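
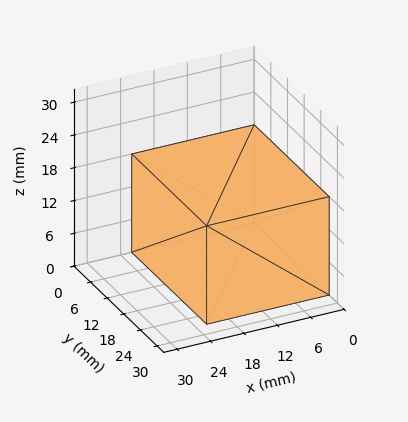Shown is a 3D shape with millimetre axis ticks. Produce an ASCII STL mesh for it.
Reading the render: the shape is a rectangular box, roughly 22 × 27 mm footprint and 18 mm tall (dimensions read to the nearest mm from the axis ticks). For the STL, each face is triangulated and given an outward normal.

solid part
  facet normal 0.0000 0.0000 -1.0000
    outer loop
      vertex 22.0 27.0 0.0
      vertex 22.0 0.0 0.0
      vertex 0.0 0.0 0.0
    endloop
  endfacet
  facet normal 0.0000 0.0000 -1.0000
    outer loop
      vertex 0.0 27.0 0.0
      vertex 22.0 27.0 0.0
      vertex 0.0 0.0 0.0
    endloop
  endfacet
  facet normal 0.0000 0.0000 1.0000
    outer loop
      vertex 0.0 0.0 18.0
      vertex 22.0 0.0 18.0
      vertex 22.0 27.0 18.0
    endloop
  endfacet
  facet normal 0.0000 0.0000 1.0000
    outer loop
      vertex 0.0 0.0 18.0
      vertex 22.0 27.0 18.0
      vertex 0.0 27.0 18.0
    endloop
  endfacet
  facet normal 0.0000 -1.0000 0.0000
    outer loop
      vertex 0.0 0.0 0.0
      vertex 22.0 0.0 0.0
      vertex 22.0 0.0 18.0
    endloop
  endfacet
  facet normal 0.0000 -1.0000 0.0000
    outer loop
      vertex 0.0 0.0 0.0
      vertex 22.0 0.0 18.0
      vertex 0.0 0.0 18.0
    endloop
  endfacet
  facet normal 0.0000 1.0000 0.0000
    outer loop
      vertex 22.0 27.0 18.0
      vertex 22.0 27.0 0.0
      vertex 0.0 27.0 0.0
    endloop
  endfacet
  facet normal 0.0000 1.0000 0.0000
    outer loop
      vertex 0.0 27.0 18.0
      vertex 22.0 27.0 18.0
      vertex 0.0 27.0 0.0
    endloop
  endfacet
  facet normal -1.0000 0.0000 0.0000
    outer loop
      vertex 0.0 27.0 18.0
      vertex 0.0 27.0 0.0
      vertex 0.0 0.0 0.0
    endloop
  endfacet
  facet normal -1.0000 0.0000 0.0000
    outer loop
      vertex 0.0 0.0 18.0
      vertex 0.0 27.0 18.0
      vertex 0.0 0.0 0.0
    endloop
  endfacet
  facet normal 1.0000 0.0000 0.0000
    outer loop
      vertex 22.0 0.0 0.0
      vertex 22.0 27.0 0.0
      vertex 22.0 27.0 18.0
    endloop
  endfacet
  facet normal 1.0000 0.0000 0.0000
    outer loop
      vertex 22.0 0.0 0.0
      vertex 22.0 27.0 18.0
      vertex 22.0 0.0 18.0
    endloop
  endfacet
endsolid part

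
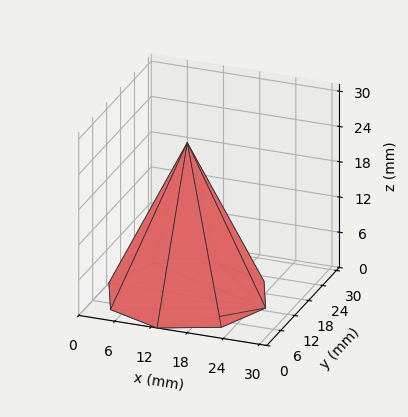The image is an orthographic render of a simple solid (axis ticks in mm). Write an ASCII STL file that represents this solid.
Reading the render: the shape is a regular 8-sided pyramid, base circumscribed radius ≈ 13 mm, apex at z ≈ 26 mm (dimensions read to the nearest mm from the axis ticks). For the STL, each face is triangulated and given an outward normal.

solid part
  facet normal 0.0000 0.0000 -1.0000
    outer loop
      vertex 13.00 26.00 0.00
      vertex 22.19 22.19 0.00
      vertex 26.00 13.00 0.00
    endloop
  endfacet
  facet normal 0.0000 0.0000 -1.0000
    outer loop
      vertex 3.81 22.19 0.00
      vertex 13.00 26.00 0.00
      vertex 26.00 13.00 0.00
    endloop
  endfacet
  facet normal 0.0000 0.0000 -1.0000
    outer loop
      vertex 0.00 13.00 0.00
      vertex 3.81 22.19 0.00
      vertex 26.00 13.00 0.00
    endloop
  endfacet
  facet normal 0.0000 0.0000 -1.0000
    outer loop
      vertex 3.81 3.81 0.00
      vertex 0.00 13.00 0.00
      vertex 26.00 13.00 0.00
    endloop
  endfacet
  facet normal 0.0000 0.0000 -1.0000
    outer loop
      vertex 13.00 0.00 0.00
      vertex 3.81 3.81 0.00
      vertex 26.00 13.00 0.00
    endloop
  endfacet
  facet normal 0.0000 0.0000 -1.0000
    outer loop
      vertex 22.19 3.81 0.00
      vertex 13.00 0.00 0.00
      vertex 26.00 13.00 0.00
    endloop
  endfacet
  facet normal 0.8386 0.3477 0.4193
    outer loop
      vertex 26.00 13.00 0.00
      vertex 22.19 22.19 0.00
      vertex 13.00 13.00 26.00
    endloop
  endfacet
  facet normal 0.3477 0.8386 0.4193
    outer loop
      vertex 22.19 22.19 0.00
      vertex 13.00 26.00 0.00
      vertex 13.00 13.00 26.00
    endloop
  endfacet
  facet normal -0.3477 0.8386 0.4193
    outer loop
      vertex 13.00 26.00 0.00
      vertex 3.81 22.19 0.00
      vertex 13.00 13.00 26.00
    endloop
  endfacet
  facet normal -0.8386 0.3477 0.4193
    outer loop
      vertex 3.81 22.19 0.00
      vertex 0.00 13.00 0.00
      vertex 13.00 13.00 26.00
    endloop
  endfacet
  facet normal -0.8386 -0.3477 0.4193
    outer loop
      vertex 0.00 13.00 0.00
      vertex 3.81 3.81 0.00
      vertex 13.00 13.00 26.00
    endloop
  endfacet
  facet normal -0.3477 -0.8386 0.4193
    outer loop
      vertex 3.81 3.81 0.00
      vertex 13.00 0.00 0.00
      vertex 13.00 13.00 26.00
    endloop
  endfacet
  facet normal 0.3477 -0.8386 0.4193
    outer loop
      vertex 13.00 0.00 0.00
      vertex 22.19 3.81 0.00
      vertex 13.00 13.00 26.00
    endloop
  endfacet
  facet normal 0.8386 -0.3477 0.4193
    outer loop
      vertex 22.19 3.81 0.00
      vertex 26.00 13.00 0.00
      vertex 13.00 13.00 26.00
    endloop
  endfacet
endsolid part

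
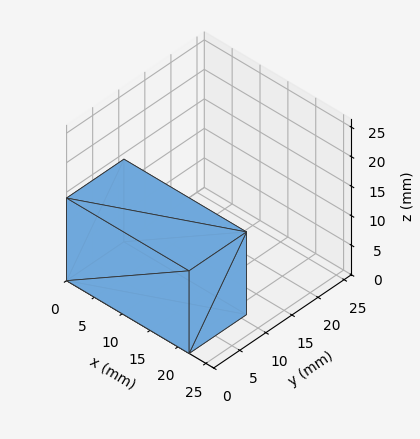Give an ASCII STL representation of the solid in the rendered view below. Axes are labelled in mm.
Reading the render: the shape is a rectangular box, roughly 22 × 11 mm footprint and 14 mm tall (dimensions read to the nearest mm from the axis ticks). For the STL, each face is triangulated and given an outward normal.

solid part
  facet normal 0.0000 0.0000 -1.0000
    outer loop
      vertex 22.0 11.0 0.0
      vertex 22.0 0.0 0.0
      vertex 0.0 0.0 0.0
    endloop
  endfacet
  facet normal 0.0000 0.0000 -1.0000
    outer loop
      vertex 0.0 11.0 0.0
      vertex 22.0 11.0 0.0
      vertex 0.0 0.0 0.0
    endloop
  endfacet
  facet normal 0.0000 0.0000 1.0000
    outer loop
      vertex 0.0 0.0 14.0
      vertex 22.0 0.0 14.0
      vertex 22.0 11.0 14.0
    endloop
  endfacet
  facet normal 0.0000 0.0000 1.0000
    outer loop
      vertex 0.0 0.0 14.0
      vertex 22.0 11.0 14.0
      vertex 0.0 11.0 14.0
    endloop
  endfacet
  facet normal 0.0000 -1.0000 0.0000
    outer loop
      vertex 0.0 0.0 0.0
      vertex 22.0 0.0 0.0
      vertex 22.0 0.0 14.0
    endloop
  endfacet
  facet normal 0.0000 -1.0000 0.0000
    outer loop
      vertex 0.0 0.0 0.0
      vertex 22.0 0.0 14.0
      vertex 0.0 0.0 14.0
    endloop
  endfacet
  facet normal 0.0000 1.0000 0.0000
    outer loop
      vertex 22.0 11.0 14.0
      vertex 22.0 11.0 0.0
      vertex 0.0 11.0 0.0
    endloop
  endfacet
  facet normal 0.0000 1.0000 0.0000
    outer loop
      vertex 0.0 11.0 14.0
      vertex 22.0 11.0 14.0
      vertex 0.0 11.0 0.0
    endloop
  endfacet
  facet normal -1.0000 0.0000 0.0000
    outer loop
      vertex 0.0 11.0 14.0
      vertex 0.0 11.0 0.0
      vertex 0.0 0.0 0.0
    endloop
  endfacet
  facet normal -1.0000 0.0000 0.0000
    outer loop
      vertex 0.0 0.0 14.0
      vertex 0.0 11.0 14.0
      vertex 0.0 0.0 0.0
    endloop
  endfacet
  facet normal 1.0000 0.0000 0.0000
    outer loop
      vertex 22.0 0.0 0.0
      vertex 22.0 11.0 0.0
      vertex 22.0 11.0 14.0
    endloop
  endfacet
  facet normal 1.0000 0.0000 0.0000
    outer loop
      vertex 22.0 0.0 0.0
      vertex 22.0 11.0 14.0
      vertex 22.0 0.0 14.0
    endloop
  endfacet
endsolid part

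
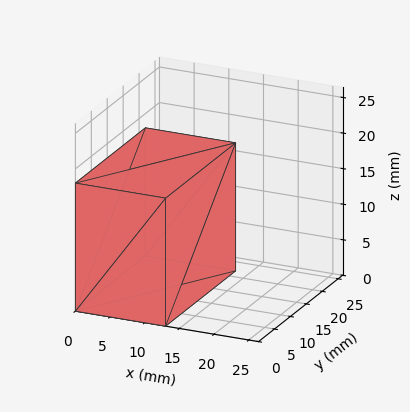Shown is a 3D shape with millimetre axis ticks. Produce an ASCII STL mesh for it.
Reading the render: the shape is a rectangular box, roughly 13 × 22 mm footprint and 18 mm tall (dimensions read to the nearest mm from the axis ticks). For the STL, each face is triangulated and given an outward normal.

solid part
  facet normal 0.0000 0.0000 -1.0000
    outer loop
      vertex 13.00 22.00 0.00
      vertex 13.00 0.00 0.00
      vertex 0.00 0.00 0.00
    endloop
  endfacet
  facet normal 0.0000 0.0000 -1.0000
    outer loop
      vertex 0.00 22.00 0.00
      vertex 13.00 22.00 0.00
      vertex 0.00 0.00 0.00
    endloop
  endfacet
  facet normal 0.0000 0.0000 1.0000
    outer loop
      vertex 0.00 0.00 18.00
      vertex 13.00 0.00 18.00
      vertex 13.00 22.00 18.00
    endloop
  endfacet
  facet normal 0.0000 0.0000 1.0000
    outer loop
      vertex 0.00 0.00 18.00
      vertex 13.00 22.00 18.00
      vertex 0.00 22.00 18.00
    endloop
  endfacet
  facet normal 0.0000 -1.0000 0.0000
    outer loop
      vertex 0.00 0.00 0.00
      vertex 13.00 0.00 0.00
      vertex 13.00 0.00 18.00
    endloop
  endfacet
  facet normal 0.0000 -1.0000 0.0000
    outer loop
      vertex 0.00 0.00 0.00
      vertex 13.00 0.00 18.00
      vertex 0.00 0.00 18.00
    endloop
  endfacet
  facet normal 0.0000 1.0000 0.0000
    outer loop
      vertex 13.00 22.00 18.00
      vertex 13.00 22.00 0.00
      vertex 0.00 22.00 0.00
    endloop
  endfacet
  facet normal 0.0000 1.0000 0.0000
    outer loop
      vertex 0.00 22.00 18.00
      vertex 13.00 22.00 18.00
      vertex 0.00 22.00 0.00
    endloop
  endfacet
  facet normal -1.0000 0.0000 0.0000
    outer loop
      vertex 0.00 22.00 18.00
      vertex 0.00 22.00 0.00
      vertex 0.00 0.00 0.00
    endloop
  endfacet
  facet normal -1.0000 0.0000 0.0000
    outer loop
      vertex 0.00 0.00 18.00
      vertex 0.00 22.00 18.00
      vertex 0.00 0.00 0.00
    endloop
  endfacet
  facet normal 1.0000 0.0000 0.0000
    outer loop
      vertex 13.00 0.00 0.00
      vertex 13.00 22.00 0.00
      vertex 13.00 22.00 18.00
    endloop
  endfacet
  facet normal 1.0000 0.0000 0.0000
    outer loop
      vertex 13.00 0.00 0.00
      vertex 13.00 22.00 18.00
      vertex 13.00 0.00 18.00
    endloop
  endfacet
endsolid part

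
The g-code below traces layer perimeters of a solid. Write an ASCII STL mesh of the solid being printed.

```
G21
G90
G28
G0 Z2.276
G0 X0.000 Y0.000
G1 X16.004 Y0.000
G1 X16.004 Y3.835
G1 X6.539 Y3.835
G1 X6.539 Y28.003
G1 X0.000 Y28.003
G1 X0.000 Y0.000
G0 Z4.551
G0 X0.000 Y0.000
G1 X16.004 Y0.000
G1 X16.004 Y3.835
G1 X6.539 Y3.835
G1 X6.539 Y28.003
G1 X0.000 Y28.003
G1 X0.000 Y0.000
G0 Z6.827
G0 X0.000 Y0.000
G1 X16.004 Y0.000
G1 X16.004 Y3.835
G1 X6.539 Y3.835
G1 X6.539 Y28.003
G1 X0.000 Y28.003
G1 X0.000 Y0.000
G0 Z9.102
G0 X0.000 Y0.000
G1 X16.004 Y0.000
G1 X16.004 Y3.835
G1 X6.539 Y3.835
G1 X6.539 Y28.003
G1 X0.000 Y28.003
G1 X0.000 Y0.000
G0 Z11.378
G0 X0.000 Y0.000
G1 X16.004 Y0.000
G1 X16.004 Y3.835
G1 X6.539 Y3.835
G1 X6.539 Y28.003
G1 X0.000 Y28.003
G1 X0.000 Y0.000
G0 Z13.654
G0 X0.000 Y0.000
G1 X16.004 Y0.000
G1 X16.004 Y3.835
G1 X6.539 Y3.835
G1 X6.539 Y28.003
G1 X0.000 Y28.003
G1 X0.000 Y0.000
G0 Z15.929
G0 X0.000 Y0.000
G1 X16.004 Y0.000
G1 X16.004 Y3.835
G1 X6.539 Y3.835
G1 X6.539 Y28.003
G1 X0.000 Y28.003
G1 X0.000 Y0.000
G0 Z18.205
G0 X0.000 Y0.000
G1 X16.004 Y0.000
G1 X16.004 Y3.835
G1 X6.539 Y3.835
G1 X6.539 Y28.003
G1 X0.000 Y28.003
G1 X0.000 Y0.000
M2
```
solid part
  facet normal 0.0000 0.0000 -1.0000
    outer loop
      vertex 16.004 3.835 0.000
      vertex 16.004 0.000 0.000
      vertex 0.000 0.000 0.000
    endloop
  endfacet
  facet normal 0.0000 0.0000 -1.0000
    outer loop
      vertex 6.539 3.835 0.000
      vertex 16.004 3.835 0.000
      vertex 0.000 0.000 0.000
    endloop
  endfacet
  facet normal 0.0000 0.0000 -1.0000
    outer loop
      vertex 6.539 28.003 0.000
      vertex 6.539 3.835 0.000
      vertex 0.000 0.000 0.000
    endloop
  endfacet
  facet normal 0.0000 0.0000 -1.0000
    outer loop
      vertex 0.000 28.003 0.000
      vertex 6.539 28.003 0.000
      vertex 0.000 0.000 0.000
    endloop
  endfacet
  facet normal 0.0000 0.0000 1.0000
    outer loop
      vertex 0.000 0.000 18.205
      vertex 16.004 0.000 18.205
      vertex 16.004 3.835 18.205
    endloop
  endfacet
  facet normal 0.0000 0.0000 1.0000
    outer loop
      vertex 0.000 0.000 18.205
      vertex 16.004 3.835 18.205
      vertex 6.539 3.835 18.205
    endloop
  endfacet
  facet normal 0.0000 0.0000 1.0000
    outer loop
      vertex 0.000 0.000 18.205
      vertex 6.539 3.835 18.205
      vertex 6.539 28.003 18.205
    endloop
  endfacet
  facet normal 0.0000 0.0000 1.0000
    outer loop
      vertex 0.000 0.000 18.205
      vertex 6.539 28.003 18.205
      vertex 0.000 28.003 18.205
    endloop
  endfacet
  facet normal 0.0000 -1.0000 0.0000
    outer loop
      vertex 0.000 0.000 0.000
      vertex 16.004 0.000 0.000
      vertex 16.004 0.000 18.205
    endloop
  endfacet
  facet normal 0.0000 -1.0000 0.0000
    outer loop
      vertex 0.000 0.000 0.000
      vertex 16.004 0.000 18.205
      vertex 0.000 0.000 18.205
    endloop
  endfacet
  facet normal 1.0000 0.0000 0.0000
    outer loop
      vertex 16.004 0.000 0.000
      vertex 16.004 3.835 0.000
      vertex 16.004 3.835 18.205
    endloop
  endfacet
  facet normal 1.0000 0.0000 0.0000
    outer loop
      vertex 16.004 0.000 0.000
      vertex 16.004 3.835 18.205
      vertex 16.004 0.000 18.205
    endloop
  endfacet
  facet normal 0.0000 1.0000 0.0000
    outer loop
      vertex 16.004 3.835 0.000
      vertex 6.539 3.835 0.000
      vertex 6.539 3.835 18.205
    endloop
  endfacet
  facet normal 0.0000 1.0000 0.0000
    outer loop
      vertex 16.004 3.835 0.000
      vertex 6.539 3.835 18.205
      vertex 16.004 3.835 18.205
    endloop
  endfacet
  facet normal 1.0000 0.0000 0.0000
    outer loop
      vertex 6.539 3.835 0.000
      vertex 6.539 28.003 0.000
      vertex 6.539 28.003 18.205
    endloop
  endfacet
  facet normal 1.0000 0.0000 0.0000
    outer loop
      vertex 6.539 3.835 0.000
      vertex 6.539 28.003 18.205
      vertex 6.539 3.835 18.205
    endloop
  endfacet
  facet normal 0.0000 1.0000 0.0000
    outer loop
      vertex 6.539 28.003 0.000
      vertex 0.000 28.003 0.000
      vertex 0.000 28.003 18.205
    endloop
  endfacet
  facet normal 0.0000 1.0000 0.0000
    outer loop
      vertex 6.539 28.003 0.000
      vertex 0.000 28.003 18.205
      vertex 6.539 28.003 18.205
    endloop
  endfacet
  facet normal -1.0000 0.0000 0.0000
    outer loop
      vertex 0.000 28.003 0.000
      vertex 0.000 0.000 0.000
      vertex 0.000 0.000 18.205
    endloop
  endfacet
  facet normal -1.0000 0.0000 0.0000
    outer loop
      vertex 0.000 28.003 0.000
      vertex 0.000 0.000 18.205
      vertex 0.000 28.003 18.205
    endloop
  endfacet
endsolid part

The G0 Z moves step by Δz≈2.276 mm. Every layer's G1 loop is the same polygon, so the solid is a straight extrusion of it from z=0 to z≈18.2. Closing with flat bottom and top caps and triangulating gives 20 facets — an L-shaped prism: outer 16 × 28 mm, arm thicknesses ≈ 3.83 mm (horizontal) and 6.54 mm (vertical), extruded 18.2 mm in z.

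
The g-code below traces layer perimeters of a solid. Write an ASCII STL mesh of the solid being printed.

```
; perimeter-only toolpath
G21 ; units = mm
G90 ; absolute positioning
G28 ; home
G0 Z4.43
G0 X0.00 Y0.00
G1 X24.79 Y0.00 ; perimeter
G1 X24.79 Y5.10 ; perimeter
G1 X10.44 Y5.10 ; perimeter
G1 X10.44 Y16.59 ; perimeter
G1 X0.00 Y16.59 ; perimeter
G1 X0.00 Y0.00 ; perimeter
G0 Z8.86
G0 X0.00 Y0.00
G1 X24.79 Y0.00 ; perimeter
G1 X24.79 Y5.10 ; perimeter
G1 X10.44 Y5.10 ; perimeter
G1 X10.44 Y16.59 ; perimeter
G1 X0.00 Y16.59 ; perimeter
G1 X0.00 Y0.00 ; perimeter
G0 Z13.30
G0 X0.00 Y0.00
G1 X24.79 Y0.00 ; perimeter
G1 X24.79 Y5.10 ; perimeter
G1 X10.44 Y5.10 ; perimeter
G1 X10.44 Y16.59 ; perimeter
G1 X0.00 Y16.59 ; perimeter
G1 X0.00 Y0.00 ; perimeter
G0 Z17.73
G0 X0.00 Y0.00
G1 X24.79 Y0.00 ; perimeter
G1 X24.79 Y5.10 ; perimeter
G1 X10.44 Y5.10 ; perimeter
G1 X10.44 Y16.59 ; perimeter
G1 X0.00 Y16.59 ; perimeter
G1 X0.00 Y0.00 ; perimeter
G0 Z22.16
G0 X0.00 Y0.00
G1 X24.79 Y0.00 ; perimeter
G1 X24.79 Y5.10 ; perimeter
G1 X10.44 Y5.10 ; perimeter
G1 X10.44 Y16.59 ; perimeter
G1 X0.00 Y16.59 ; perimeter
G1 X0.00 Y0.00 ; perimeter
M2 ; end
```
solid part
  facet normal 0.0000 0.0000 -1.0000
    outer loop
      vertex 24.79 5.10 0.00
      vertex 24.79 0.00 0.00
      vertex 0.00 0.00 0.00
    endloop
  endfacet
  facet normal 0.0000 0.0000 -1.0000
    outer loop
      vertex 10.44 5.10 0.00
      vertex 24.79 5.10 0.00
      vertex 0.00 0.00 0.00
    endloop
  endfacet
  facet normal 0.0000 0.0000 -1.0000
    outer loop
      vertex 10.44 16.59 0.00
      vertex 10.44 5.10 0.00
      vertex 0.00 0.00 0.00
    endloop
  endfacet
  facet normal 0.0000 0.0000 -1.0000
    outer loop
      vertex 0.00 16.59 0.00
      vertex 10.44 16.59 0.00
      vertex 0.00 0.00 0.00
    endloop
  endfacet
  facet normal 0.0000 0.0000 1.0000
    outer loop
      vertex 0.00 0.00 22.16
      vertex 24.79 0.00 22.16
      vertex 24.79 5.10 22.16
    endloop
  endfacet
  facet normal 0.0000 0.0000 1.0000
    outer loop
      vertex 0.00 0.00 22.16
      vertex 24.79 5.10 22.16
      vertex 10.44 5.10 22.16
    endloop
  endfacet
  facet normal 0.0000 0.0000 1.0000
    outer loop
      vertex 0.00 0.00 22.16
      vertex 10.44 5.10 22.16
      vertex 10.44 16.59 22.16
    endloop
  endfacet
  facet normal 0.0000 0.0000 1.0000
    outer loop
      vertex 0.00 0.00 22.16
      vertex 10.44 16.59 22.16
      vertex 0.00 16.59 22.16
    endloop
  endfacet
  facet normal 0.0000 -1.0000 0.0000
    outer loop
      vertex 0.00 0.00 0.00
      vertex 24.79 0.00 0.00
      vertex 24.79 0.00 22.16
    endloop
  endfacet
  facet normal 0.0000 -1.0000 0.0000
    outer loop
      vertex 0.00 0.00 0.00
      vertex 24.79 0.00 22.16
      vertex 0.00 0.00 22.16
    endloop
  endfacet
  facet normal 1.0000 0.0000 0.0000
    outer loop
      vertex 24.79 0.00 0.00
      vertex 24.79 5.10 0.00
      vertex 24.79 5.10 22.16
    endloop
  endfacet
  facet normal 1.0000 0.0000 0.0000
    outer loop
      vertex 24.79 0.00 0.00
      vertex 24.79 5.10 22.16
      vertex 24.79 0.00 22.16
    endloop
  endfacet
  facet normal 0.0000 1.0000 0.0000
    outer loop
      vertex 24.79 5.10 0.00
      vertex 10.44 5.10 0.00
      vertex 10.44 5.10 22.16
    endloop
  endfacet
  facet normal 0.0000 1.0000 0.0000
    outer loop
      vertex 24.79 5.10 0.00
      vertex 10.44 5.10 22.16
      vertex 24.79 5.10 22.16
    endloop
  endfacet
  facet normal 1.0000 0.0000 0.0000
    outer loop
      vertex 10.44 5.10 0.00
      vertex 10.44 16.59 0.00
      vertex 10.44 16.59 22.16
    endloop
  endfacet
  facet normal 1.0000 0.0000 0.0000
    outer loop
      vertex 10.44 5.10 0.00
      vertex 10.44 16.59 22.16
      vertex 10.44 5.10 22.16
    endloop
  endfacet
  facet normal 0.0000 1.0000 0.0000
    outer loop
      vertex 10.44 16.59 0.00
      vertex 0.00 16.59 0.00
      vertex 0.00 16.59 22.16
    endloop
  endfacet
  facet normal 0.0000 1.0000 0.0000
    outer loop
      vertex 10.44 16.59 0.00
      vertex 0.00 16.59 22.16
      vertex 10.44 16.59 22.16
    endloop
  endfacet
  facet normal -1.0000 0.0000 0.0000
    outer loop
      vertex 0.00 16.59 0.00
      vertex 0.00 0.00 0.00
      vertex 0.00 0.00 22.16
    endloop
  endfacet
  facet normal -1.0000 0.0000 0.0000
    outer loop
      vertex 0.00 16.59 0.00
      vertex 0.00 0.00 22.16
      vertex 0.00 16.59 22.16
    endloop
  endfacet
endsolid part

The G0 Z moves step by Δz≈4.43 mm. Every layer's G1 loop is the same polygon, so the solid is a straight extrusion of it from z=0 to z≈22.2. Closing with flat bottom and top caps and triangulating gives 20 facets — an L-shaped prism: outer 24.8 × 16.6 mm, arm thicknesses ≈ 5.1 mm (horizontal) and 10.4 mm (vertical), extruded 22.2 mm in z.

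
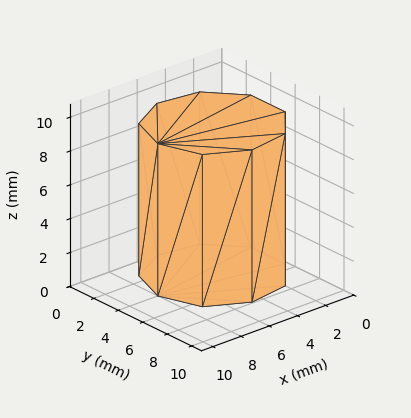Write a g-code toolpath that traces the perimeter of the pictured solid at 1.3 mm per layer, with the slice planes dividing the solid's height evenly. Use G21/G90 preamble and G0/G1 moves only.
Reading the render: the shape is a regular 9-sided prism (a cylinder approximated with 9 flat sides), circumscribed radius ≈ 4 mm, height ≈ 9 mm (dimensions read to the nearest mm from the axis ticks). For the g-code, the solid's height is divided into equal slices at the stated Δz and each level perimeter traced with G1 moves after a G0 lift.

; perimeter-only toolpath
G21 ; units = mm
G90 ; absolute positioning
G28 ; home
; layer 1
G0 Z1.3
G0 X8.0 Y4.0
G1 X7.1 Y6.6
G1 X4.7 Y7.9
G1 X2.0 Y7.5
G1 X0.2 Y5.4
G1 X0.2 Y2.6
G1 X2.0 Y0.5
G1 X4.7 Y0.1
G1 X7.1 Y1.4
G1 X8.0 Y4.0
; layer 2
G0 Z2.6
G0 X8.0 Y4.0
G1 X7.1 Y6.6
G1 X4.7 Y7.9
G1 X2.0 Y7.5
G1 X0.2 Y5.4
G1 X0.2 Y2.6
G1 X2.0 Y0.5
G1 X4.7 Y0.1
G1 X7.1 Y1.4
G1 X8.0 Y4.0
; layer 3
G0 Z3.9
G0 X8.0 Y4.0
G1 X7.1 Y6.6
G1 X4.7 Y7.9
G1 X2.0 Y7.5
G1 X0.2 Y5.4
G1 X0.2 Y2.6
G1 X2.0 Y0.5
G1 X4.7 Y0.1
G1 X7.1 Y1.4
G1 X8.0 Y4.0
; layer 4
G0 Z5.1
G0 X8.0 Y4.0
G1 X7.1 Y6.6
G1 X4.7 Y7.9
G1 X2.0 Y7.5
G1 X0.2 Y5.4
G1 X0.2 Y2.6
G1 X2.0 Y0.5
G1 X4.7 Y0.1
G1 X7.1 Y1.4
G1 X8.0 Y4.0
; layer 5
G0 Z6.4
G0 X8.0 Y4.0
G1 X7.1 Y6.6
G1 X4.7 Y7.9
G1 X2.0 Y7.5
G1 X0.2 Y5.4
G1 X0.2 Y2.6
G1 X2.0 Y0.5
G1 X4.7 Y0.1
G1 X7.1 Y1.4
G1 X8.0 Y4.0
; layer 6
G0 Z7.7
G0 X8.0 Y4.0
G1 X7.1 Y6.6
G1 X4.7 Y7.9
G1 X2.0 Y7.5
G1 X0.2 Y5.4
G1 X0.2 Y2.6
G1 X2.0 Y0.5
G1 X4.7 Y0.1
G1 X7.1 Y1.4
G1 X8.0 Y4.0
; layer 7
G0 Z9.0
G0 X8.0 Y4.0
G1 X7.1 Y6.6
G1 X4.7 Y7.9
G1 X2.0 Y7.5
G1 X0.2 Y5.4
G1 X0.2 Y2.6
G1 X2.0 Y0.5
G1 X4.7 Y0.1
G1 X7.1 Y1.4
G1 X8.0 Y4.0
M2 ; end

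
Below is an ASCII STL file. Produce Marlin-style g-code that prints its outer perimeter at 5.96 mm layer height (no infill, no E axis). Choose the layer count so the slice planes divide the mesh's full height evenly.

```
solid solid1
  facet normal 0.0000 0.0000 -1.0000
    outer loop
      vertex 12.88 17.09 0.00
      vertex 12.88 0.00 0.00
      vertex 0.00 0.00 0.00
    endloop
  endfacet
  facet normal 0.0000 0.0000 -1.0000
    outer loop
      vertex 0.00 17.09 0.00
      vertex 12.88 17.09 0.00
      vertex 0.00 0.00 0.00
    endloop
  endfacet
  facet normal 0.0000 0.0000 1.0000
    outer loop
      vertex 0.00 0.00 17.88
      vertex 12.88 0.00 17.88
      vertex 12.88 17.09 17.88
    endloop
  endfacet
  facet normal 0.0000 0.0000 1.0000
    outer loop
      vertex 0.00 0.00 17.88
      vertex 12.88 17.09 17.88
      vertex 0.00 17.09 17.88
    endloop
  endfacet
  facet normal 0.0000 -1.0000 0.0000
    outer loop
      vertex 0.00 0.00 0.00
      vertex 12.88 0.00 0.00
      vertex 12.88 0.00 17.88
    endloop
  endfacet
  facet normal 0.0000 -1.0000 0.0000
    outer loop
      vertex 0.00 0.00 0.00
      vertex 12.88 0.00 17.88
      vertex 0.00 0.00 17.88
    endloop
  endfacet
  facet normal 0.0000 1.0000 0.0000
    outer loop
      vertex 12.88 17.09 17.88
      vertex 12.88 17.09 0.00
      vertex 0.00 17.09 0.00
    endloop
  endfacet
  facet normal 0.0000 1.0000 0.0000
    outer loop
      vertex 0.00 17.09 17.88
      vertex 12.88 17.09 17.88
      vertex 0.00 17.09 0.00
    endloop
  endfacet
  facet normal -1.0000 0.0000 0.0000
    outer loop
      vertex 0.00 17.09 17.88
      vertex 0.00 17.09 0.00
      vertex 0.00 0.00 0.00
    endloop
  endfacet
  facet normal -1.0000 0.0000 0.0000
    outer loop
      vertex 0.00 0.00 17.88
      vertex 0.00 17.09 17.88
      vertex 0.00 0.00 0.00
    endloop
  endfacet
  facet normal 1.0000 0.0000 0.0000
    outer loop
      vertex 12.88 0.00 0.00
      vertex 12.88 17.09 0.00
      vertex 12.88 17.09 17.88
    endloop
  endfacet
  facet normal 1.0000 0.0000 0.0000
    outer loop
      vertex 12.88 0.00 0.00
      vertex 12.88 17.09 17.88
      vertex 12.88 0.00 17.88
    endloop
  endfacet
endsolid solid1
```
; perimeter-only toolpath
G21 ; units = mm
G90 ; absolute positioning
G28 ; home
; layer 1
G0 Z5.96
G0 X0.00 Y0.00
G1 X12.88 Y0.00
G1 X12.88 Y17.09
G1 X0.00 Y17.09
G1 X0.00 Y0.00
; layer 2
G0 Z11.92
G0 X0.00 Y0.00
G1 X12.88 Y0.00
G1 X12.88 Y17.09
G1 X0.00 Y17.09
G1 X0.00 Y0.00
; layer 3
G0 Z17.88
G0 X0.00 Y0.00
G1 X12.88 Y0.00
G1 X12.88 Y17.09
G1 X0.00 Y17.09
G1 X0.00 Y0.00
M2 ; end

The solid is a rectangular box, roughly 12.9 × 17.1 mm footprint and 17.9 mm tall. Slicing at Δz = 5.96 mm — 3 equal slices spanning the solid's height, so layer i sits at z = i·h/3 — gives 3 non-empty perimeters. Each is a 4-segment closed polygon; G0 lifts to the layer z and rapids to the start vertex, then G1 traces the edges.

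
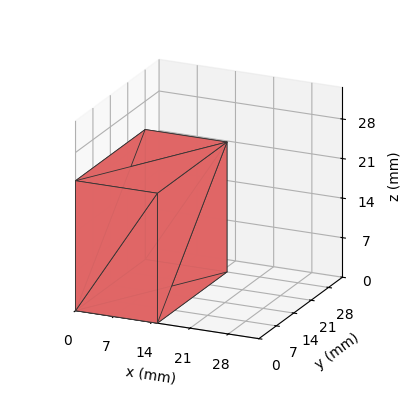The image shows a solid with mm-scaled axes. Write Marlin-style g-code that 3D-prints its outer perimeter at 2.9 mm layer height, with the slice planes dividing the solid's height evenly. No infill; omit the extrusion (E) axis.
Reading the render: the shape is a rectangular box, roughly 15 × 28 mm footprint and 23 mm tall (dimensions read to the nearest mm from the axis ticks). For the g-code, the solid's height is divided into equal slices at the stated Δz and each level perimeter traced with G1 moves after a G0 lift.

; perimeter-only toolpath
G21 ; units = mm
G90 ; absolute positioning
G28 ; home
; layer 1
G0 Z2.9
G0 X0.0 Y0.0
G1 X15.0 Y0.0
G1 X15.0 Y28.0
G1 X0.0 Y28.0
G1 X0.0 Y0.0
; layer 2
G0 Z5.8
G0 X0.0 Y0.0
G1 X15.0 Y0.0
G1 X15.0 Y28.0
G1 X0.0 Y28.0
G1 X0.0 Y0.0
; layer 3
G0 Z8.6
G0 X0.0 Y0.0
G1 X15.0 Y0.0
G1 X15.0 Y28.0
G1 X0.0 Y28.0
G1 X0.0 Y0.0
; layer 4
G0 Z11.5
G0 X0.0 Y0.0
G1 X15.0 Y0.0
G1 X15.0 Y28.0
G1 X0.0 Y28.0
G1 X0.0 Y0.0
; layer 5
G0 Z14.4
G0 X0.0 Y0.0
G1 X15.0 Y0.0
G1 X15.0 Y28.0
G1 X0.0 Y28.0
G1 X0.0 Y0.0
; layer 6
G0 Z17.2
G0 X0.0 Y0.0
G1 X15.0 Y0.0
G1 X15.0 Y28.0
G1 X0.0 Y28.0
G1 X0.0 Y0.0
; layer 7
G0 Z20.1
G0 X0.0 Y0.0
G1 X15.0 Y0.0
G1 X15.0 Y28.0
G1 X0.0 Y28.0
G1 X0.0 Y0.0
; layer 8
G0 Z23.0
G0 X0.0 Y0.0
G1 X15.0 Y0.0
G1 X15.0 Y28.0
G1 X0.0 Y28.0
G1 X0.0 Y0.0
M2 ; end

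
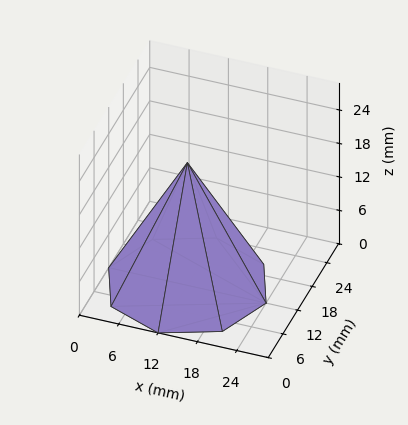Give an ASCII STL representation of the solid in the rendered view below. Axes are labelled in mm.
Reading the render: the shape is a regular 8-sided pyramid, base circumscribed radius ≈ 12 mm, apex at z ≈ 22 mm (dimensions read to the nearest mm from the axis ticks). For the STL, each face is triangulated and given an outward normal.

solid part
  facet normal 0.0000 0.0000 -1.0000
    outer loop
      vertex 12.000 24.000 0.000
      vertex 20.485 20.485 0.000
      vertex 24.000 12.000 0.000
    endloop
  endfacet
  facet normal 0.0000 0.0000 -1.0000
    outer loop
      vertex 3.515 20.485 0.000
      vertex 12.000 24.000 0.000
      vertex 24.000 12.000 0.000
    endloop
  endfacet
  facet normal 0.0000 0.0000 -1.0000
    outer loop
      vertex 0.000 12.000 0.000
      vertex 3.515 20.485 0.000
      vertex 24.000 12.000 0.000
    endloop
  endfacet
  facet normal 0.0000 0.0000 -1.0000
    outer loop
      vertex 3.515 3.515 0.000
      vertex 0.000 12.000 0.000
      vertex 24.000 12.000 0.000
    endloop
  endfacet
  facet normal 0.0000 0.0000 -1.0000
    outer loop
      vertex 12.000 0.000 0.000
      vertex 3.515 3.515 0.000
      vertex 24.000 12.000 0.000
    endloop
  endfacet
  facet normal 0.0000 0.0000 -1.0000
    outer loop
      vertex 20.485 3.515 0.000
      vertex 12.000 0.000 0.000
      vertex 24.000 12.000 0.000
    endloop
  endfacet
  facet normal 0.8250 0.3418 0.4500
    outer loop
      vertex 24.000 12.000 0.000
      vertex 20.485 20.485 0.000
      vertex 12.000 12.000 22.000
    endloop
  endfacet
  facet normal 0.3418 0.8250 0.4500
    outer loop
      vertex 20.485 20.485 0.000
      vertex 12.000 24.000 0.000
      vertex 12.000 12.000 22.000
    endloop
  endfacet
  facet normal -0.3418 0.8250 0.4500
    outer loop
      vertex 12.000 24.000 0.000
      vertex 3.515 20.485 0.000
      vertex 12.000 12.000 22.000
    endloop
  endfacet
  facet normal -0.8250 0.3418 0.4500
    outer loop
      vertex 3.515 20.485 0.000
      vertex 0.000 12.000 0.000
      vertex 12.000 12.000 22.000
    endloop
  endfacet
  facet normal -0.8250 -0.3418 0.4500
    outer loop
      vertex 0.000 12.000 0.000
      vertex 3.515 3.515 0.000
      vertex 12.000 12.000 22.000
    endloop
  endfacet
  facet normal -0.3418 -0.8250 0.4500
    outer loop
      vertex 3.515 3.515 0.000
      vertex 12.000 0.000 0.000
      vertex 12.000 12.000 22.000
    endloop
  endfacet
  facet normal 0.3418 -0.8250 0.4500
    outer loop
      vertex 12.000 0.000 0.000
      vertex 20.485 3.515 0.000
      vertex 12.000 12.000 22.000
    endloop
  endfacet
  facet normal 0.8250 -0.3418 0.4500
    outer loop
      vertex 20.485 3.515 0.000
      vertex 24.000 12.000 0.000
      vertex 12.000 12.000 22.000
    endloop
  endfacet
endsolid part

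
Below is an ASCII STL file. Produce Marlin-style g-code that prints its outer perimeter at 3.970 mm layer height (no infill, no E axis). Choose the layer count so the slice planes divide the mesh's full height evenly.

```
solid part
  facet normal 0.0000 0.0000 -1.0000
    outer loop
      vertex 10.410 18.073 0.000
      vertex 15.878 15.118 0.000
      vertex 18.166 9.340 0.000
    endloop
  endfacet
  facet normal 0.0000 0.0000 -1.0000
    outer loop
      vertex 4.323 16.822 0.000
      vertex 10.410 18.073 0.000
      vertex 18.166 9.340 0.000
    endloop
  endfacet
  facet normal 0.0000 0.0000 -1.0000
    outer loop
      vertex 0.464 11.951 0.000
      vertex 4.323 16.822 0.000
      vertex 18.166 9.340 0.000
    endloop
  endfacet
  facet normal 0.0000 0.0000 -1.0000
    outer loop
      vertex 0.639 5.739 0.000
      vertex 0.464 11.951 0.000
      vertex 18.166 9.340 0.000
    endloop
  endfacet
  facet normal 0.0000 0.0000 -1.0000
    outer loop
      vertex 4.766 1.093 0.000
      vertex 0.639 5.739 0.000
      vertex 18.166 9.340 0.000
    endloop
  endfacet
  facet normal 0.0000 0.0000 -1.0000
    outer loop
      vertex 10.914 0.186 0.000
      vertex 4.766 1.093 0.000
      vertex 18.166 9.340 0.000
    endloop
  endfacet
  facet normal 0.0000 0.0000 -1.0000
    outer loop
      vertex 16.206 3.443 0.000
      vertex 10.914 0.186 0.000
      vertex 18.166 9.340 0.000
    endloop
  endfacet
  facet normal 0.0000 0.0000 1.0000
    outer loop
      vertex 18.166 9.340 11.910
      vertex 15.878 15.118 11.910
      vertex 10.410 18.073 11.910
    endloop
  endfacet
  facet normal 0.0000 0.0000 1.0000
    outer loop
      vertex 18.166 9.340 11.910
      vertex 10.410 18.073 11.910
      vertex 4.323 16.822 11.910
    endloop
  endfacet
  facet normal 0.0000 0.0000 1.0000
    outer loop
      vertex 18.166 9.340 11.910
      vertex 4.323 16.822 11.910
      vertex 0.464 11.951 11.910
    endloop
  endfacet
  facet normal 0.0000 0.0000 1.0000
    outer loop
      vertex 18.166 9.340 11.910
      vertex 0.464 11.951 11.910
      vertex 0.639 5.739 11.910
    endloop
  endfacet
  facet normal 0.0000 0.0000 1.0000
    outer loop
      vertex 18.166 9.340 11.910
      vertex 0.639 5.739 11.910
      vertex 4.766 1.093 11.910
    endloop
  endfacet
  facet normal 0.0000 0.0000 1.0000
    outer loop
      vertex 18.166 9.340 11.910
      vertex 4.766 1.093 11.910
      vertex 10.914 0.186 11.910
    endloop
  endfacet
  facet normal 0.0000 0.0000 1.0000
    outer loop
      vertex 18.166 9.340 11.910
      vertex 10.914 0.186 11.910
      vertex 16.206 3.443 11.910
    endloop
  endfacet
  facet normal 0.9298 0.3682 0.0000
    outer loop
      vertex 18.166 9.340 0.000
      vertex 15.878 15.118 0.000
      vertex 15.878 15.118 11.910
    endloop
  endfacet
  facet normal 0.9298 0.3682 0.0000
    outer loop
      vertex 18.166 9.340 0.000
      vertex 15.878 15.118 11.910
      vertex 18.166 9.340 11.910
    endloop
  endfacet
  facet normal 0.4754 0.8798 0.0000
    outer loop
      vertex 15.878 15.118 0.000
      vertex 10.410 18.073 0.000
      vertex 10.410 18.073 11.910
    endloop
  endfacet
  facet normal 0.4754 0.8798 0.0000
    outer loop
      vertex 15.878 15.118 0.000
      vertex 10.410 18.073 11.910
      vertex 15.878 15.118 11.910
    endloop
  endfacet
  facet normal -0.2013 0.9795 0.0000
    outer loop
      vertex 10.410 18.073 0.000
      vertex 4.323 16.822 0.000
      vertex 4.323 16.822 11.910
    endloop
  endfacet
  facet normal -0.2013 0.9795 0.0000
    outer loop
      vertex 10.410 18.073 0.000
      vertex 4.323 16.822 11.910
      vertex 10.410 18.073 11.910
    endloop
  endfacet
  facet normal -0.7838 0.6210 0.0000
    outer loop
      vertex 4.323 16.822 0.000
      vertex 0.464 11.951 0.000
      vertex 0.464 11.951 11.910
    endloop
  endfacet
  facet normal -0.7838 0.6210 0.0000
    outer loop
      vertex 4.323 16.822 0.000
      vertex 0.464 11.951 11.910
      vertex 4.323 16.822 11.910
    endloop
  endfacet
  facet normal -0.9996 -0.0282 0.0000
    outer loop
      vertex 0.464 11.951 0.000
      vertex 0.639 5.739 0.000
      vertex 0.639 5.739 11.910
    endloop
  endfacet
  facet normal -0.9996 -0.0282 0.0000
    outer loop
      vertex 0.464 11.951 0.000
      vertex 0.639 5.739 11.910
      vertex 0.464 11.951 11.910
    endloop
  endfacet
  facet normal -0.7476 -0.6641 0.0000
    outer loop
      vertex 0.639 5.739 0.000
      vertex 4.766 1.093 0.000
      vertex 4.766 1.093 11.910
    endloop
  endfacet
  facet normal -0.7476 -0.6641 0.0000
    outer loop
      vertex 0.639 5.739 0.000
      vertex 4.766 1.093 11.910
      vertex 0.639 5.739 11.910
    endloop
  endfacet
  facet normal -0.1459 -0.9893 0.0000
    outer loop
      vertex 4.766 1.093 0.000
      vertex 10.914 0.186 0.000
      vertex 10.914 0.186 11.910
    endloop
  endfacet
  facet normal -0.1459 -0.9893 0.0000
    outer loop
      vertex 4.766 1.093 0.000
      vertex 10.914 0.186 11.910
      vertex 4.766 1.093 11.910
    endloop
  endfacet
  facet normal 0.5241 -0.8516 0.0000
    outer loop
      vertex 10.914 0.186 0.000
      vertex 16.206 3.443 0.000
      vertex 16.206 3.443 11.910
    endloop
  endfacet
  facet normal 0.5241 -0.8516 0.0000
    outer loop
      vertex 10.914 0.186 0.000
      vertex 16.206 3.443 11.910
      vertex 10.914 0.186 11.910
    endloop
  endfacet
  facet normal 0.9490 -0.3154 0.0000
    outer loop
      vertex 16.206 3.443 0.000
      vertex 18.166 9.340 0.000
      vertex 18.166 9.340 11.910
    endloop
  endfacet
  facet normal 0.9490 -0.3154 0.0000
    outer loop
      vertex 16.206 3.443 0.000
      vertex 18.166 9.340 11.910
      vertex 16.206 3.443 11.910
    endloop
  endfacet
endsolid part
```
; perimeter-only toolpath
G21 ; units = mm
G90 ; absolute positioning
G28 ; home
; layer 1
G0 Z3.970
G0 X18.166 Y9.340
G1 X15.878 Y15.118
G1 X10.410 Y18.073
G1 X4.323 Y16.822
G1 X0.464 Y11.951
G1 X0.639 Y5.739
G1 X4.766 Y1.093
G1 X10.914 Y0.186
G1 X16.206 Y3.443
G1 X18.166 Y9.340
; layer 2
G0 Z7.940
G0 X18.166 Y9.340
G1 X15.878 Y15.118
G1 X10.410 Y18.073
G1 X4.323 Y16.822
G1 X0.464 Y11.951
G1 X0.639 Y5.739
G1 X4.766 Y1.093
G1 X10.914 Y0.186
G1 X16.206 Y3.443
G1 X18.166 Y9.340
; layer 3
G0 Z11.910
G0 X18.166 Y9.340
G1 X15.878 Y15.118
G1 X10.410 Y18.073
G1 X4.323 Y16.822
G1 X0.464 Y11.951
G1 X0.639 Y5.739
G1 X4.766 Y1.093
G1 X10.914 Y0.186
G1 X16.206 Y3.443
G1 X18.166 Y9.340
M2 ; end

The solid is a regular 9-sided prism (a cylinder approximated with 9 flat sides), circumscribed radius ≈ 9.09 mm, height ≈ 11.9 mm. Slicing at Δz = 3.970 mm — 3 equal slices spanning the solid's height, so layer i sits at z = i·h/3 — gives 3 non-empty perimeters. Each is a 9-segment closed polygon; G0 lifts to the layer z and rapids to the start vertex, then G1 traces the edges.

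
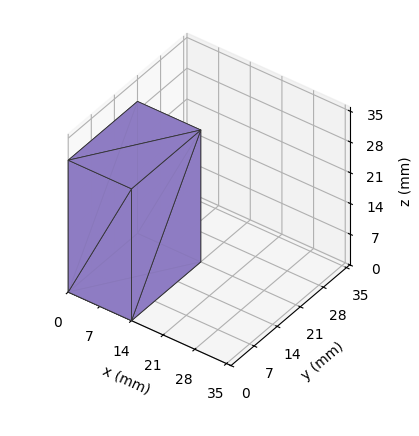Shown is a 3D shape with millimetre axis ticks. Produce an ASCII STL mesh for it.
Reading the render: the shape is a rectangular box, roughly 14 × 21 mm footprint and 30 mm tall (dimensions read to the nearest mm from the axis ticks). For the STL, each face is triangulated and given an outward normal.

solid part
  facet normal 0.0000 0.0000 -1.0000
    outer loop
      vertex 14.00 21.00 0.00
      vertex 14.00 0.00 0.00
      vertex 0.00 0.00 0.00
    endloop
  endfacet
  facet normal 0.0000 0.0000 -1.0000
    outer loop
      vertex 0.00 21.00 0.00
      vertex 14.00 21.00 0.00
      vertex 0.00 0.00 0.00
    endloop
  endfacet
  facet normal 0.0000 0.0000 1.0000
    outer loop
      vertex 0.00 0.00 30.00
      vertex 14.00 0.00 30.00
      vertex 14.00 21.00 30.00
    endloop
  endfacet
  facet normal 0.0000 0.0000 1.0000
    outer loop
      vertex 0.00 0.00 30.00
      vertex 14.00 21.00 30.00
      vertex 0.00 21.00 30.00
    endloop
  endfacet
  facet normal 0.0000 -1.0000 0.0000
    outer loop
      vertex 0.00 0.00 0.00
      vertex 14.00 0.00 0.00
      vertex 14.00 0.00 30.00
    endloop
  endfacet
  facet normal 0.0000 -1.0000 0.0000
    outer loop
      vertex 0.00 0.00 0.00
      vertex 14.00 0.00 30.00
      vertex 0.00 0.00 30.00
    endloop
  endfacet
  facet normal 0.0000 1.0000 0.0000
    outer loop
      vertex 14.00 21.00 30.00
      vertex 14.00 21.00 0.00
      vertex 0.00 21.00 0.00
    endloop
  endfacet
  facet normal 0.0000 1.0000 0.0000
    outer loop
      vertex 0.00 21.00 30.00
      vertex 14.00 21.00 30.00
      vertex 0.00 21.00 0.00
    endloop
  endfacet
  facet normal -1.0000 0.0000 0.0000
    outer loop
      vertex 0.00 21.00 30.00
      vertex 0.00 21.00 0.00
      vertex 0.00 0.00 0.00
    endloop
  endfacet
  facet normal -1.0000 0.0000 0.0000
    outer loop
      vertex 0.00 0.00 30.00
      vertex 0.00 21.00 30.00
      vertex 0.00 0.00 0.00
    endloop
  endfacet
  facet normal 1.0000 0.0000 0.0000
    outer loop
      vertex 14.00 0.00 0.00
      vertex 14.00 21.00 0.00
      vertex 14.00 21.00 30.00
    endloop
  endfacet
  facet normal 1.0000 0.0000 0.0000
    outer loop
      vertex 14.00 0.00 0.00
      vertex 14.00 21.00 30.00
      vertex 14.00 0.00 30.00
    endloop
  endfacet
endsolid part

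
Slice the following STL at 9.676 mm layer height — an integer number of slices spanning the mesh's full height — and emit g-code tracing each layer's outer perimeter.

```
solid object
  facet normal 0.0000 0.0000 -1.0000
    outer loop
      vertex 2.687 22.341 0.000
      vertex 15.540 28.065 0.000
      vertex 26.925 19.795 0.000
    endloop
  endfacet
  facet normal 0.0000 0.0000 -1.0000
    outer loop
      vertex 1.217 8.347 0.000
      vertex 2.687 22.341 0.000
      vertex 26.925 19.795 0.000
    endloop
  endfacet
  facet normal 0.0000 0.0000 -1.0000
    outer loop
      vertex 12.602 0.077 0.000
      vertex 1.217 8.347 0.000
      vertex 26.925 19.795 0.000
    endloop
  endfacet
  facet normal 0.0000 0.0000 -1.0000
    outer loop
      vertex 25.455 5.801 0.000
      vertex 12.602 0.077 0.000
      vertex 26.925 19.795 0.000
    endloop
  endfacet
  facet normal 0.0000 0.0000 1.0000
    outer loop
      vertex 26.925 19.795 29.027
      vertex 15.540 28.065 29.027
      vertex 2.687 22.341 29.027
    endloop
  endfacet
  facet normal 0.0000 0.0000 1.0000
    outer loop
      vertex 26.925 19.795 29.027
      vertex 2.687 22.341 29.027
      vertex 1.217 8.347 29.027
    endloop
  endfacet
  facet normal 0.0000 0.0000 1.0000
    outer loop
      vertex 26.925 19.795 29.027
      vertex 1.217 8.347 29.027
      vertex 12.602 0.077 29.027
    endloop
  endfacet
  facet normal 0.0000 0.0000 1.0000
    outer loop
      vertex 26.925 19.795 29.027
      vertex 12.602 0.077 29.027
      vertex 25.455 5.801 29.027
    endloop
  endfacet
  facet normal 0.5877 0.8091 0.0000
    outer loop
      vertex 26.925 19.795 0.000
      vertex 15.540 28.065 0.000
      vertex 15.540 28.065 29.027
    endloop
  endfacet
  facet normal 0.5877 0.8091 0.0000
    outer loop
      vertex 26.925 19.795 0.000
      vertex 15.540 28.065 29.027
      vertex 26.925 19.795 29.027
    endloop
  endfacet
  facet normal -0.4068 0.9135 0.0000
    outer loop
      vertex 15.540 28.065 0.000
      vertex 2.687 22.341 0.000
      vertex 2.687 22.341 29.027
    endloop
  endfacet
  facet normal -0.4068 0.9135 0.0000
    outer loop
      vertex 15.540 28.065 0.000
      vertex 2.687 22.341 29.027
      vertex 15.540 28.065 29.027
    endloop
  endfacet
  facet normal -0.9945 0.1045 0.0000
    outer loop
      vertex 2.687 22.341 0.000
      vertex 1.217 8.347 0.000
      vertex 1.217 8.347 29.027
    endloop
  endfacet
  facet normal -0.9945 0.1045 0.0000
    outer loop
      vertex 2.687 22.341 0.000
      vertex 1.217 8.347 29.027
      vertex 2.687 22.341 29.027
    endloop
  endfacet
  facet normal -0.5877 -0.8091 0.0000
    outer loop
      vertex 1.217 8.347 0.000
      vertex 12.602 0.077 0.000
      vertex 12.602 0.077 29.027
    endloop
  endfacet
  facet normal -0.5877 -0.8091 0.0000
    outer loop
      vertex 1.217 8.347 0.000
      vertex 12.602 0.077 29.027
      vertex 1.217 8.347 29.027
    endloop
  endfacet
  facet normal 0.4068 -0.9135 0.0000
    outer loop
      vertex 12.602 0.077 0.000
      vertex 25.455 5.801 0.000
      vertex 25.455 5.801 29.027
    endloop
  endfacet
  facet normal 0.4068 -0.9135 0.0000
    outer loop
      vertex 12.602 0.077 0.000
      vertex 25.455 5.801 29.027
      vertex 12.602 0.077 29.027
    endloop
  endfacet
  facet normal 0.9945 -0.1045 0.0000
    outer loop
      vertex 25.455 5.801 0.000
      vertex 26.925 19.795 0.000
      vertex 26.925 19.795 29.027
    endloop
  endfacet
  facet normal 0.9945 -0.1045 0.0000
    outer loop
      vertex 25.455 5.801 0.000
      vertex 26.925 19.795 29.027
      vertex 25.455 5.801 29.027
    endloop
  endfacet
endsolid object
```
; perimeter-only toolpath
G21 ; units = mm
G90 ; absolute positioning
G28 ; home
; layer 1
G0 Z9.676
G0 X26.925 Y19.795
G1 X15.540 Y28.065
G1 X2.687 Y22.341
G1 X1.217 Y8.347
G1 X12.602 Y0.077
G1 X25.455 Y5.801
G1 X26.925 Y19.795
; layer 2
G0 Z19.351
G0 X26.925 Y19.795
G1 X15.540 Y28.065
G1 X2.687 Y22.341
G1 X1.217 Y8.347
G1 X12.602 Y0.077
G1 X25.455 Y5.801
G1 X26.925 Y19.795
; layer 3
G0 Z29.027
G0 X26.925 Y19.795
G1 X15.540 Y28.065
G1 X2.687 Y22.341
G1 X1.217 Y8.347
G1 X12.602 Y0.077
G1 X25.455 Y5.801
G1 X26.925 Y19.795
M2 ; end

The solid is a regular 6-sided prism (a cylinder approximated with 6 flat sides), circumscribed radius ≈ 14.1 mm, height ≈ 29 mm. Slicing at Δz = 9.676 mm — 3 equal slices spanning the solid's height, so layer i sits at z = i·h/3 — gives 3 non-empty perimeters. Each is a 6-segment closed polygon; G0 lifts to the layer z and rapids to the start vertex, then G1 traces the edges.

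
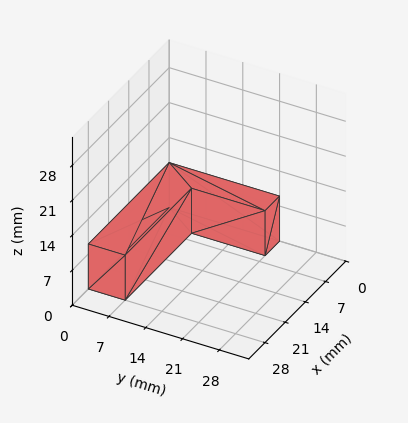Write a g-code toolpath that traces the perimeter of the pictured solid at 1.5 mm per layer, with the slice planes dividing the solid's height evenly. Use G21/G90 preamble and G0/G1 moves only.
Reading the render: the shape is an L-shaped prism: outer 28 × 21 mm, arm thicknesses ≈ 7 mm (horizontal) and 5 mm (vertical), extruded 9 mm in z (dimensions read to the nearest mm from the axis ticks). For the g-code, the solid's height is divided into equal slices at the stated Δz and each level perimeter traced with G1 moves after a G0 lift.

; perimeter-only toolpath
G21 ; units = mm
G90 ; absolute positioning
G28 ; home
; layer 1
G0 Z1.5
G0 X0.0 Y0.0
G1 X28.0 Y0.0
G1 X28.0 Y7.0
G1 X5.0 Y7.0
G1 X5.0 Y21.0
G1 X0.0 Y21.0
G1 X0.0 Y0.0
; layer 2
G0 Z3.0
G0 X0.0 Y0.0
G1 X28.0 Y0.0
G1 X28.0 Y7.0
G1 X5.0 Y7.0
G1 X5.0 Y21.0
G1 X0.0 Y21.0
G1 X0.0 Y0.0
; layer 3
G0 Z4.5
G0 X0.0 Y0.0
G1 X28.0 Y0.0
G1 X28.0 Y7.0
G1 X5.0 Y7.0
G1 X5.0 Y21.0
G1 X0.0 Y21.0
G1 X0.0 Y0.0
; layer 4
G0 Z6.0
G0 X0.0 Y0.0
G1 X28.0 Y0.0
G1 X28.0 Y7.0
G1 X5.0 Y7.0
G1 X5.0 Y21.0
G1 X0.0 Y21.0
G1 X0.0 Y0.0
; layer 5
G0 Z7.5
G0 X0.0 Y0.0
G1 X28.0 Y0.0
G1 X28.0 Y7.0
G1 X5.0 Y7.0
G1 X5.0 Y21.0
G1 X0.0 Y21.0
G1 X0.0 Y0.0
; layer 6
G0 Z9.0
G0 X0.0 Y0.0
G1 X28.0 Y0.0
G1 X28.0 Y7.0
G1 X5.0 Y7.0
G1 X5.0 Y21.0
G1 X0.0 Y21.0
G1 X0.0 Y0.0
M2 ; end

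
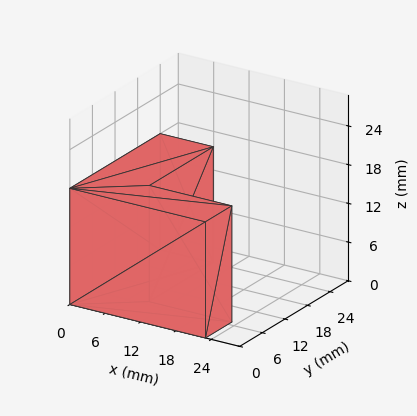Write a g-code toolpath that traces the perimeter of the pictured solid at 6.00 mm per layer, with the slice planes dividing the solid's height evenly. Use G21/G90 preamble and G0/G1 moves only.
Reading the render: the shape is an L-shaped prism: outer 23 × 24 mm, arm thicknesses ≈ 7 mm (horizontal) and 9 mm (vertical), extruded 18 mm in z (dimensions read to the nearest mm from the axis ticks). For the g-code, the solid's height is divided into equal slices at the stated Δz and each level perimeter traced with G1 moves after a G0 lift.

; perimeter-only toolpath
G21 ; units = mm
G90 ; absolute positioning
G28 ; home
; layer 1
G0 Z6.00
G0 X0.00 Y0.00
G1 X23.00 Y0.00
G1 X23.00 Y7.00
G1 X9.00 Y7.00
G1 X9.00 Y24.00
G1 X0.00 Y24.00
G1 X0.00 Y0.00
; layer 2
G0 Z12.00
G0 X0.00 Y0.00
G1 X23.00 Y0.00
G1 X23.00 Y7.00
G1 X9.00 Y7.00
G1 X9.00 Y24.00
G1 X0.00 Y24.00
G1 X0.00 Y0.00
; layer 3
G0 Z18.00
G0 X0.00 Y0.00
G1 X23.00 Y0.00
G1 X23.00 Y7.00
G1 X9.00 Y7.00
G1 X9.00 Y24.00
G1 X0.00 Y24.00
G1 X0.00 Y0.00
M2 ; end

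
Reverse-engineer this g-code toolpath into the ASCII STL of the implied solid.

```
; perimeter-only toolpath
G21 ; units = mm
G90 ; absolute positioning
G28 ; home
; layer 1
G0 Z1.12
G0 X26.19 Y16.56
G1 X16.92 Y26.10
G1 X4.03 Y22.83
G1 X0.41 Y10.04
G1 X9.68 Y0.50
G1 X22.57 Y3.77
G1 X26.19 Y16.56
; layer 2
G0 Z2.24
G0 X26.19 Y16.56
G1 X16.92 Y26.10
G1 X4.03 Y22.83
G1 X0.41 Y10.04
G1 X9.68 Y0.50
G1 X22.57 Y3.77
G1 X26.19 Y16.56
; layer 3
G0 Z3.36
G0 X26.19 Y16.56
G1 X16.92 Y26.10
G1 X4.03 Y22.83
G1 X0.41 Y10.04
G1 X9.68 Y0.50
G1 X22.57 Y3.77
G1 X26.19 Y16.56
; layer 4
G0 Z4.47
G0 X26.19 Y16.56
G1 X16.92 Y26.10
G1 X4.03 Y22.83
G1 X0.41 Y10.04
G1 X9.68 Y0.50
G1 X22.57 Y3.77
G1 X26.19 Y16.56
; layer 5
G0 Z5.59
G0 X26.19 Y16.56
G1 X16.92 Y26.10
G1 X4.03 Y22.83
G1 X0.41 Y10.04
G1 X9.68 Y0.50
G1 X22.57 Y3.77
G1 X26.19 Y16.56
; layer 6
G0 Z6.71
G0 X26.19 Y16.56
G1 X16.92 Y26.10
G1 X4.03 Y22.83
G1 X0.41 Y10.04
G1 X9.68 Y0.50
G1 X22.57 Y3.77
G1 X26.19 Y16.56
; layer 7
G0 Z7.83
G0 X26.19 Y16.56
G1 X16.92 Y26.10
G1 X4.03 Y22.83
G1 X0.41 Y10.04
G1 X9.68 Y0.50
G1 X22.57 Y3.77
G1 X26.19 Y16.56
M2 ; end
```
solid part
  facet normal 0.0000 0.0000 -1.0000
    outer loop
      vertex 4.03 22.83 0.00
      vertex 16.92 26.10 0.00
      vertex 26.19 16.56 0.00
    endloop
  endfacet
  facet normal 0.0000 0.0000 -1.0000
    outer loop
      vertex 0.41 10.04 0.00
      vertex 4.03 22.83 0.00
      vertex 26.19 16.56 0.00
    endloop
  endfacet
  facet normal 0.0000 0.0000 -1.0000
    outer loop
      vertex 9.68 0.50 0.00
      vertex 0.41 10.04 0.00
      vertex 26.19 16.56 0.00
    endloop
  endfacet
  facet normal 0.0000 0.0000 -1.0000
    outer loop
      vertex 22.57 3.77 0.00
      vertex 9.68 0.50 0.00
      vertex 26.19 16.56 0.00
    endloop
  endfacet
  facet normal 0.0000 0.0000 1.0000
    outer loop
      vertex 26.19 16.56 7.83
      vertex 16.92 26.10 7.83
      vertex 4.03 22.83 7.83
    endloop
  endfacet
  facet normal 0.0000 0.0000 1.0000
    outer loop
      vertex 26.19 16.56 7.83
      vertex 4.03 22.83 7.83
      vertex 0.41 10.04 7.83
    endloop
  endfacet
  facet normal 0.0000 0.0000 1.0000
    outer loop
      vertex 26.19 16.56 7.83
      vertex 0.41 10.04 7.83
      vertex 9.68 0.50 7.83
    endloop
  endfacet
  facet normal 0.0000 0.0000 1.0000
    outer loop
      vertex 26.19 16.56 7.83
      vertex 9.68 0.50 7.83
      vertex 22.57 3.77 7.83
    endloop
  endfacet
  facet normal 0.7172 0.6969 0.0000
    outer loop
      vertex 26.19 16.56 0.00
      vertex 16.92 26.10 0.00
      vertex 16.92 26.10 7.83
    endloop
  endfacet
  facet normal 0.7172 0.6969 0.0000
    outer loop
      vertex 26.19 16.56 0.00
      vertex 16.92 26.10 7.83
      vertex 26.19 16.56 7.83
    endloop
  endfacet
  facet normal -0.2459 0.9693 0.0000
    outer loop
      vertex 16.92 26.10 0.00
      vertex 4.03 22.83 0.00
      vertex 4.03 22.83 7.83
    endloop
  endfacet
  facet normal -0.2459 0.9693 0.0000
    outer loop
      vertex 16.92 26.10 0.00
      vertex 4.03 22.83 7.83
      vertex 16.92 26.10 7.83
    endloop
  endfacet
  facet normal -0.9622 0.2723 0.0000
    outer loop
      vertex 4.03 22.83 0.00
      vertex 0.41 10.04 0.00
      vertex 0.41 10.04 7.83
    endloop
  endfacet
  facet normal -0.9622 0.2723 0.0000
    outer loop
      vertex 4.03 22.83 0.00
      vertex 0.41 10.04 7.83
      vertex 4.03 22.83 7.83
    endloop
  endfacet
  facet normal -0.7172 -0.6969 0.0000
    outer loop
      vertex 0.41 10.04 0.00
      vertex 9.68 0.50 0.00
      vertex 9.68 0.50 7.83
    endloop
  endfacet
  facet normal -0.7172 -0.6969 0.0000
    outer loop
      vertex 0.41 10.04 0.00
      vertex 9.68 0.50 7.83
      vertex 0.41 10.04 7.83
    endloop
  endfacet
  facet normal 0.2459 -0.9693 0.0000
    outer loop
      vertex 9.68 0.50 0.00
      vertex 22.57 3.77 0.00
      vertex 22.57 3.77 7.83
    endloop
  endfacet
  facet normal 0.2459 -0.9693 0.0000
    outer loop
      vertex 9.68 0.50 0.00
      vertex 22.57 3.77 7.83
      vertex 9.68 0.50 7.83
    endloop
  endfacet
  facet normal 0.9622 -0.2723 0.0000
    outer loop
      vertex 22.57 3.77 0.00
      vertex 26.19 16.56 0.00
      vertex 26.19 16.56 7.83
    endloop
  endfacet
  facet normal 0.9622 -0.2723 0.0000
    outer loop
      vertex 22.57 3.77 0.00
      vertex 26.19 16.56 7.83
      vertex 22.57 3.77 7.83
    endloop
  endfacet
endsolid part

The G0 Z moves step by Δz≈1.12 mm. Every layer's G1 loop is the same polygon, so the solid is a straight extrusion of it from z=0 to z≈7.83. Closing with flat bottom and top caps and triangulating gives 20 facets — a regular 6-sided prism (a cylinder approximated with 6 flat sides), circumscribed radius ≈ 13.3 mm, height ≈ 7.83 mm.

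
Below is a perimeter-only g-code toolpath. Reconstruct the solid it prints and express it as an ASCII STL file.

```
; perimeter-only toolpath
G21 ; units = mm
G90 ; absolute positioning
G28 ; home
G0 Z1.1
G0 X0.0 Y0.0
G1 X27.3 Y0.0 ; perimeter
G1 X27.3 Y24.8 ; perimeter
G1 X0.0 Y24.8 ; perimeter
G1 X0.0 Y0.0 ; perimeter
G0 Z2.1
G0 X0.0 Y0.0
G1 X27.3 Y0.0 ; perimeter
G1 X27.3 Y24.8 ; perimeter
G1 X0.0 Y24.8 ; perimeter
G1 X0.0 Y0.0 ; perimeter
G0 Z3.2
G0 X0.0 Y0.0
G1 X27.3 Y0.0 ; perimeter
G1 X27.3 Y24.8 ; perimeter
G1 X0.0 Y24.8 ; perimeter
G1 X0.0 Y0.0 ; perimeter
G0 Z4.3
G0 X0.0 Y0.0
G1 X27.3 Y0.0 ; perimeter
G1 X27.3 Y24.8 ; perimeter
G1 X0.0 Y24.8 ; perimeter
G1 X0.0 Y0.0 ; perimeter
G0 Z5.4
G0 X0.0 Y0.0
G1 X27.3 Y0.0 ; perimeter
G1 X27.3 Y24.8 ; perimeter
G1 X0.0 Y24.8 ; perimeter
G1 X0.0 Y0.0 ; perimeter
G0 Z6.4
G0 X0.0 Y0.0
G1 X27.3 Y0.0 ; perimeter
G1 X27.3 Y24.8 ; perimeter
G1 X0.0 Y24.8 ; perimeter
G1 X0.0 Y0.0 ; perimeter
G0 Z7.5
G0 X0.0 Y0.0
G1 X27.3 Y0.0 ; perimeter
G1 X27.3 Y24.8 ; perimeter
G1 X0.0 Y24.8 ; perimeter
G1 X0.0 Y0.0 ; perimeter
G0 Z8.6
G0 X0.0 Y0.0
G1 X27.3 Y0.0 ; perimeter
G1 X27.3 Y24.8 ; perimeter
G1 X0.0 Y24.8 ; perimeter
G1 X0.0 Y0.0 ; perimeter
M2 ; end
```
solid part
  facet normal 0.0000 0.0000 -1.0000
    outer loop
      vertex 27.3 24.8 0.0
      vertex 27.3 0.0 0.0
      vertex 0.0 0.0 0.0
    endloop
  endfacet
  facet normal 0.0000 0.0000 -1.0000
    outer loop
      vertex 0.0 24.8 0.0
      vertex 27.3 24.8 0.0
      vertex 0.0 0.0 0.0
    endloop
  endfacet
  facet normal 0.0000 0.0000 1.0000
    outer loop
      vertex 0.0 0.0 8.6
      vertex 27.3 0.0 8.6
      vertex 27.3 24.8 8.6
    endloop
  endfacet
  facet normal 0.0000 0.0000 1.0000
    outer loop
      vertex 0.0 0.0 8.6
      vertex 27.3 24.8 8.6
      vertex 0.0 24.8 8.6
    endloop
  endfacet
  facet normal 0.0000 -1.0000 0.0000
    outer loop
      vertex 0.0 0.0 0.0
      vertex 27.3 0.0 0.0
      vertex 27.3 0.0 8.6
    endloop
  endfacet
  facet normal 0.0000 -1.0000 0.0000
    outer loop
      vertex 0.0 0.0 0.0
      vertex 27.3 0.0 8.6
      vertex 0.0 0.0 8.6
    endloop
  endfacet
  facet normal 0.0000 1.0000 0.0000
    outer loop
      vertex 27.3 24.8 8.6
      vertex 27.3 24.8 0.0
      vertex 0.0 24.8 0.0
    endloop
  endfacet
  facet normal 0.0000 1.0000 0.0000
    outer loop
      vertex 0.0 24.8 8.6
      vertex 27.3 24.8 8.6
      vertex 0.0 24.8 0.0
    endloop
  endfacet
  facet normal -1.0000 0.0000 0.0000
    outer loop
      vertex 0.0 24.8 8.6
      vertex 0.0 24.8 0.0
      vertex 0.0 0.0 0.0
    endloop
  endfacet
  facet normal -1.0000 0.0000 0.0000
    outer loop
      vertex 0.0 0.0 8.6
      vertex 0.0 24.8 8.6
      vertex 0.0 0.0 0.0
    endloop
  endfacet
  facet normal 1.0000 0.0000 0.0000
    outer loop
      vertex 27.3 0.0 0.0
      vertex 27.3 24.8 0.0
      vertex 27.3 24.8 8.6
    endloop
  endfacet
  facet normal 1.0000 0.0000 0.0000
    outer loop
      vertex 27.3 0.0 0.0
      vertex 27.3 24.8 8.6
      vertex 27.3 0.0 8.6
    endloop
  endfacet
endsolid part

The G0 Z moves step by Δz≈1.1 mm. Every layer's G1 loop is the same polygon, so the solid is a straight extrusion of it from z=0 to z≈8.6. Closing with flat bottom and top caps and triangulating gives 12 facets — a rectangular box, roughly 27.3 × 24.8 mm footprint and 8.6 mm tall.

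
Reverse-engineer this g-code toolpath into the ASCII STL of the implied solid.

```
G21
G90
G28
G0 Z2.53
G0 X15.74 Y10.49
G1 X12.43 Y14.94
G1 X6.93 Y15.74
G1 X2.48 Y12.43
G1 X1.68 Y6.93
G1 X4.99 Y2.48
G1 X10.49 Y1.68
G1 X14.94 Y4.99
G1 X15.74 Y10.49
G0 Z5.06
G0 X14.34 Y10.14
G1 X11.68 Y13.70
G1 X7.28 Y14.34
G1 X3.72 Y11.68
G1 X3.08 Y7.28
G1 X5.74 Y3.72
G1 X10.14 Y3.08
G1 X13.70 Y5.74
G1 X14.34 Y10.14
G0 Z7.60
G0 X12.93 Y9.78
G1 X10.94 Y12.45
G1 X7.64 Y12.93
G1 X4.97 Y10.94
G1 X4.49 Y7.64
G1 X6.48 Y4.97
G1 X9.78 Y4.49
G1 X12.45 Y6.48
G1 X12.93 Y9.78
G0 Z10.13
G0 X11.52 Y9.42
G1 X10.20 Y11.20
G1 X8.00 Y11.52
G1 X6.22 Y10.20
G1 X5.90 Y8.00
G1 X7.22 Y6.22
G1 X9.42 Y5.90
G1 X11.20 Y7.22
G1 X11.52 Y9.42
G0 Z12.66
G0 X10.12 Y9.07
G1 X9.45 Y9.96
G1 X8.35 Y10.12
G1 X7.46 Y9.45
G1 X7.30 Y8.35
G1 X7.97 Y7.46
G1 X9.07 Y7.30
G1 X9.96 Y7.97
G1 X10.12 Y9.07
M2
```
solid part
  facet normal 0.0000 0.0000 -1.0000
    outer loop
      vertex 6.57 17.15 0.00
      vertex 13.17 16.19 0.00
      vertex 17.15 10.85 0.00
    endloop
  endfacet
  facet normal 0.0000 0.0000 -1.0000
    outer loop
      vertex 1.23 13.17 0.00
      vertex 6.57 17.15 0.00
      vertex 17.15 10.85 0.00
    endloop
  endfacet
  facet normal 0.0000 0.0000 -1.0000
    outer loop
      vertex 0.27 6.57 0.00
      vertex 1.23 13.17 0.00
      vertex 17.15 10.85 0.00
    endloop
  endfacet
  facet normal 0.0000 0.0000 -1.0000
    outer loop
      vertex 4.25 1.23 0.00
      vertex 0.27 6.57 0.00
      vertex 17.15 10.85 0.00
    endloop
  endfacet
  facet normal 0.0000 0.0000 -1.0000
    outer loop
      vertex 10.85 0.27 0.00
      vertex 4.25 1.23 0.00
      vertex 17.15 10.85 0.00
    endloop
  endfacet
  facet normal 0.0000 0.0000 -1.0000
    outer loop
      vertex 16.19 4.25 0.00
      vertex 10.85 0.27 0.00
      vertex 17.15 10.85 0.00
    endloop
  endfacet
  facet normal 0.7085 0.5281 0.4681
    outer loop
      vertex 17.15 10.85 0.00
      vertex 13.17 16.19 0.00
      vertex 8.71 8.71 15.19
    endloop
  endfacet
  facet normal 0.1272 0.8745 0.4680
    outer loop
      vertex 13.17 16.19 0.00
      vertex 6.57 17.15 0.00
      vertex 8.71 8.71 15.19
    endloop
  endfacet
  facet normal -0.5281 0.7085 0.4681
    outer loop
      vertex 6.57 17.15 0.00
      vertex 1.23 13.17 0.00
      vertex 8.71 8.71 15.19
    endloop
  endfacet
  facet normal -0.8745 0.1272 0.4680
    outer loop
      vertex 1.23 13.17 0.00
      vertex 0.27 6.57 0.00
      vertex 8.71 8.71 15.19
    endloop
  endfacet
  facet normal -0.7085 -0.5281 0.4681
    outer loop
      vertex 0.27 6.57 0.00
      vertex 4.25 1.23 0.00
      vertex 8.71 8.71 15.19
    endloop
  endfacet
  facet normal -0.1272 -0.8745 0.4680
    outer loop
      vertex 4.25 1.23 0.00
      vertex 10.85 0.27 0.00
      vertex 8.71 8.71 15.19
    endloop
  endfacet
  facet normal 0.5281 -0.7085 0.4681
    outer loop
      vertex 10.85 0.27 0.00
      vertex 16.19 4.25 0.00
      vertex 8.71 8.71 15.19
    endloop
  endfacet
  facet normal 0.8745 -0.1272 0.4680
    outer loop
      vertex 16.19 4.25 0.00
      vertex 17.15 10.85 0.00
      vertex 8.71 8.71 15.19
    endloop
  endfacet
endsolid part

The G0 Z moves step by Δz≈2.53 mm. The G1 loops shrink linearly with z, so the solid tapers from its base footprint up to z≈15.2. Closing with a flat bottom cap and the tapered top and triangulating gives 14 facets — a regular 8-sided pyramid, base circumscribed radius ≈ 8.71 mm, apex at z ≈ 15.2 mm.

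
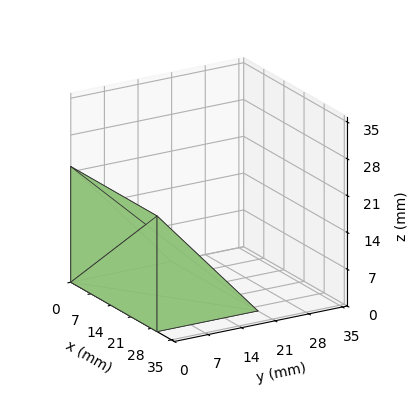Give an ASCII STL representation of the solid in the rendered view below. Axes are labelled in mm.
Reading the render: the shape is a wedge (ramp): 30 × 21 mm base, rising to 22 mm along the y=0 edge and sloping linearly to z=0 at y=21 (dimensions read to the nearest mm from the axis ticks). For the STL, each face is triangulated and given an outward normal.

solid part
  facet normal 0.0000 0.0000 -1.0000
    outer loop
      vertex 30.0 21.0 0.0
      vertex 30.0 0.0 0.0
      vertex 0.0 0.0 0.0
    endloop
  endfacet
  facet normal 0.0000 0.0000 -1.0000
    outer loop
      vertex 0.0 21.0 0.0
      vertex 30.0 21.0 0.0
      vertex 0.0 0.0 0.0
    endloop
  endfacet
  facet normal 0.0000 -1.0000 0.0000
    outer loop
      vertex 0.0 0.0 0.0
      vertex 30.0 0.0 0.0
      vertex 30.0 0.0 22.0
    endloop
  endfacet
  facet normal 0.0000 -1.0000 0.0000
    outer loop
      vertex 0.0 0.0 0.0
      vertex 30.0 0.0 22.0
      vertex 0.0 0.0 22.0
    endloop
  endfacet
  facet normal 0.0000 0.7234 0.6905
    outer loop
      vertex 0.0 0.0 22.0
      vertex 30.0 0.0 22.0
      vertex 30.0 21.0 0.0
    endloop
  endfacet
  facet normal 0.0000 0.7234 0.6905
    outer loop
      vertex 0.0 0.0 22.0
      vertex 30.0 21.0 0.0
      vertex 0.0 21.0 0.0
    endloop
  endfacet
  facet normal -1.0000 0.0000 0.0000
    outer loop
      vertex 0.0 0.0 22.0
      vertex 0.0 21.0 0.0
      vertex 0.0 0.0 0.0
    endloop
  endfacet
  facet normal 1.0000 0.0000 0.0000
    outer loop
      vertex 30.0 0.0 0.0
      vertex 30.0 21.0 0.0
      vertex 30.0 0.0 22.0
    endloop
  endfacet
endsolid part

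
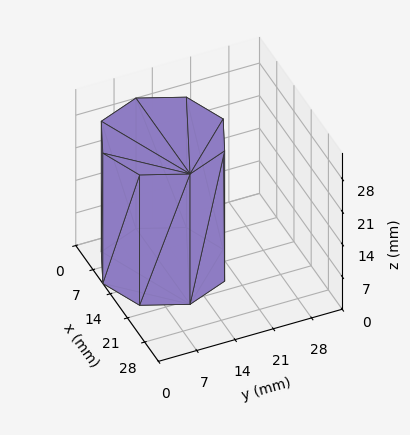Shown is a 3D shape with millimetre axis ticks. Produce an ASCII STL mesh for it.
Reading the render: the shape is a regular 8-sided prism (a cylinder approximated with 8 flat sides), circumscribed radius ≈ 11 mm, height ≈ 28 mm (dimensions read to the nearest mm from the axis ticks). For the STL, each face is triangulated and given an outward normal.

solid part
  facet normal 0.0000 0.0000 -1.0000
    outer loop
      vertex 11.000 22.000 0.000
      vertex 18.778 18.778 0.000
      vertex 22.000 11.000 0.000
    endloop
  endfacet
  facet normal 0.0000 0.0000 -1.0000
    outer loop
      vertex 3.222 18.778 0.000
      vertex 11.000 22.000 0.000
      vertex 22.000 11.000 0.000
    endloop
  endfacet
  facet normal 0.0000 0.0000 -1.0000
    outer loop
      vertex 0.000 11.000 0.000
      vertex 3.222 18.778 0.000
      vertex 22.000 11.000 0.000
    endloop
  endfacet
  facet normal 0.0000 0.0000 -1.0000
    outer loop
      vertex 3.222 3.222 0.000
      vertex 0.000 11.000 0.000
      vertex 22.000 11.000 0.000
    endloop
  endfacet
  facet normal 0.0000 0.0000 -1.0000
    outer loop
      vertex 11.000 0.000 0.000
      vertex 3.222 3.222 0.000
      vertex 22.000 11.000 0.000
    endloop
  endfacet
  facet normal 0.0000 0.0000 -1.0000
    outer loop
      vertex 18.778 3.222 0.000
      vertex 11.000 0.000 0.000
      vertex 22.000 11.000 0.000
    endloop
  endfacet
  facet normal 0.0000 0.0000 1.0000
    outer loop
      vertex 22.000 11.000 28.000
      vertex 18.778 18.778 28.000
      vertex 11.000 22.000 28.000
    endloop
  endfacet
  facet normal 0.0000 0.0000 1.0000
    outer loop
      vertex 22.000 11.000 28.000
      vertex 11.000 22.000 28.000
      vertex 3.222 18.778 28.000
    endloop
  endfacet
  facet normal 0.0000 0.0000 1.0000
    outer loop
      vertex 22.000 11.000 28.000
      vertex 3.222 18.778 28.000
      vertex 0.000 11.000 28.000
    endloop
  endfacet
  facet normal 0.0000 0.0000 1.0000
    outer loop
      vertex 22.000 11.000 28.000
      vertex 0.000 11.000 28.000
      vertex 3.222 3.222 28.000
    endloop
  endfacet
  facet normal 0.0000 0.0000 1.0000
    outer loop
      vertex 22.000 11.000 28.000
      vertex 3.222 3.222 28.000
      vertex 11.000 0.000 28.000
    endloop
  endfacet
  facet normal 0.0000 0.0000 1.0000
    outer loop
      vertex 22.000 11.000 28.000
      vertex 11.000 0.000 28.000
      vertex 18.778 3.222 28.000
    endloop
  endfacet
  facet normal 0.9239 0.3827 0.0000
    outer loop
      vertex 22.000 11.000 0.000
      vertex 18.778 18.778 0.000
      vertex 18.778 18.778 28.000
    endloop
  endfacet
  facet normal 0.9239 0.3827 0.0000
    outer loop
      vertex 22.000 11.000 0.000
      vertex 18.778 18.778 28.000
      vertex 22.000 11.000 28.000
    endloop
  endfacet
  facet normal 0.3827 0.9239 0.0000
    outer loop
      vertex 18.778 18.778 0.000
      vertex 11.000 22.000 0.000
      vertex 11.000 22.000 28.000
    endloop
  endfacet
  facet normal 0.3827 0.9239 0.0000
    outer loop
      vertex 18.778 18.778 0.000
      vertex 11.000 22.000 28.000
      vertex 18.778 18.778 28.000
    endloop
  endfacet
  facet normal -0.3827 0.9239 0.0000
    outer loop
      vertex 11.000 22.000 0.000
      vertex 3.222 18.778 0.000
      vertex 3.222 18.778 28.000
    endloop
  endfacet
  facet normal -0.3827 0.9239 0.0000
    outer loop
      vertex 11.000 22.000 0.000
      vertex 3.222 18.778 28.000
      vertex 11.000 22.000 28.000
    endloop
  endfacet
  facet normal -0.9239 0.3827 0.0000
    outer loop
      vertex 3.222 18.778 0.000
      vertex 0.000 11.000 0.000
      vertex 0.000 11.000 28.000
    endloop
  endfacet
  facet normal -0.9239 0.3827 0.0000
    outer loop
      vertex 3.222 18.778 0.000
      vertex 0.000 11.000 28.000
      vertex 3.222 18.778 28.000
    endloop
  endfacet
  facet normal -0.9239 -0.3827 0.0000
    outer loop
      vertex 0.000 11.000 0.000
      vertex 3.222 3.222 0.000
      vertex 3.222 3.222 28.000
    endloop
  endfacet
  facet normal -0.9239 -0.3827 0.0000
    outer loop
      vertex 0.000 11.000 0.000
      vertex 3.222 3.222 28.000
      vertex 0.000 11.000 28.000
    endloop
  endfacet
  facet normal -0.3827 -0.9239 0.0000
    outer loop
      vertex 3.222 3.222 0.000
      vertex 11.000 0.000 0.000
      vertex 11.000 0.000 28.000
    endloop
  endfacet
  facet normal -0.3827 -0.9239 0.0000
    outer loop
      vertex 3.222 3.222 0.000
      vertex 11.000 0.000 28.000
      vertex 3.222 3.222 28.000
    endloop
  endfacet
  facet normal 0.3827 -0.9239 0.0000
    outer loop
      vertex 11.000 0.000 0.000
      vertex 18.778 3.222 0.000
      vertex 18.778 3.222 28.000
    endloop
  endfacet
  facet normal 0.3827 -0.9239 0.0000
    outer loop
      vertex 11.000 0.000 0.000
      vertex 18.778 3.222 28.000
      vertex 11.000 0.000 28.000
    endloop
  endfacet
  facet normal 0.9239 -0.3827 0.0000
    outer loop
      vertex 18.778 3.222 0.000
      vertex 22.000 11.000 0.000
      vertex 22.000 11.000 28.000
    endloop
  endfacet
  facet normal 0.9239 -0.3827 0.0000
    outer loop
      vertex 18.778 3.222 0.000
      vertex 22.000 11.000 28.000
      vertex 18.778 3.222 28.000
    endloop
  endfacet
endsolid part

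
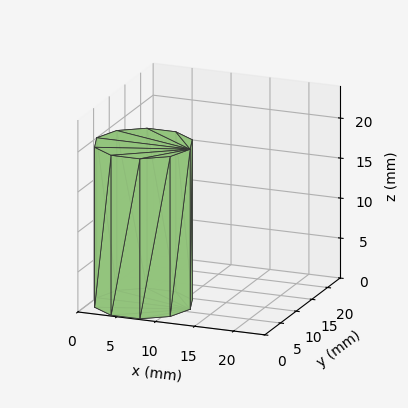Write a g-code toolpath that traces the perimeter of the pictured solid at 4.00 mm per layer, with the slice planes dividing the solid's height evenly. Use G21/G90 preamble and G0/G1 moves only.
Reading the render: the shape is a regular 10-sided prism (a cylinder approximated with 10 flat sides), circumscribed radius ≈ 6 mm, height ≈ 20 mm (dimensions read to the nearest mm from the axis ticks). For the g-code, the solid's height is divided into equal slices at the stated Δz and each level perimeter traced with G1 moves after a G0 lift.

; perimeter-only toolpath
G21 ; units = mm
G90 ; absolute positioning
G28 ; home
; layer 1
G0 Z4.00
G0 X12.00 Y6.00
G1 X10.85 Y9.53
G1 X7.85 Y11.71
G1 X4.15 Y11.71
G1 X1.15 Y9.53
G1 X0.00 Y6.00
G1 X1.15 Y2.47
G1 X4.15 Y0.29
G1 X7.85 Y0.29
G1 X10.85 Y2.47
G1 X12.00 Y6.00
; layer 2
G0 Z8.00
G0 X12.00 Y6.00
G1 X10.85 Y9.53
G1 X7.85 Y11.71
G1 X4.15 Y11.71
G1 X1.15 Y9.53
G1 X0.00 Y6.00
G1 X1.15 Y2.47
G1 X4.15 Y0.29
G1 X7.85 Y0.29
G1 X10.85 Y2.47
G1 X12.00 Y6.00
; layer 3
G0 Z12.00
G0 X12.00 Y6.00
G1 X10.85 Y9.53
G1 X7.85 Y11.71
G1 X4.15 Y11.71
G1 X1.15 Y9.53
G1 X0.00 Y6.00
G1 X1.15 Y2.47
G1 X4.15 Y0.29
G1 X7.85 Y0.29
G1 X10.85 Y2.47
G1 X12.00 Y6.00
; layer 4
G0 Z16.00
G0 X12.00 Y6.00
G1 X10.85 Y9.53
G1 X7.85 Y11.71
G1 X4.15 Y11.71
G1 X1.15 Y9.53
G1 X0.00 Y6.00
G1 X1.15 Y2.47
G1 X4.15 Y0.29
G1 X7.85 Y0.29
G1 X10.85 Y2.47
G1 X12.00 Y6.00
; layer 5
G0 Z20.00
G0 X12.00 Y6.00
G1 X10.85 Y9.53
G1 X7.85 Y11.71
G1 X4.15 Y11.71
G1 X1.15 Y9.53
G1 X0.00 Y6.00
G1 X1.15 Y2.47
G1 X4.15 Y0.29
G1 X7.85 Y0.29
G1 X10.85 Y2.47
G1 X12.00 Y6.00
M2 ; end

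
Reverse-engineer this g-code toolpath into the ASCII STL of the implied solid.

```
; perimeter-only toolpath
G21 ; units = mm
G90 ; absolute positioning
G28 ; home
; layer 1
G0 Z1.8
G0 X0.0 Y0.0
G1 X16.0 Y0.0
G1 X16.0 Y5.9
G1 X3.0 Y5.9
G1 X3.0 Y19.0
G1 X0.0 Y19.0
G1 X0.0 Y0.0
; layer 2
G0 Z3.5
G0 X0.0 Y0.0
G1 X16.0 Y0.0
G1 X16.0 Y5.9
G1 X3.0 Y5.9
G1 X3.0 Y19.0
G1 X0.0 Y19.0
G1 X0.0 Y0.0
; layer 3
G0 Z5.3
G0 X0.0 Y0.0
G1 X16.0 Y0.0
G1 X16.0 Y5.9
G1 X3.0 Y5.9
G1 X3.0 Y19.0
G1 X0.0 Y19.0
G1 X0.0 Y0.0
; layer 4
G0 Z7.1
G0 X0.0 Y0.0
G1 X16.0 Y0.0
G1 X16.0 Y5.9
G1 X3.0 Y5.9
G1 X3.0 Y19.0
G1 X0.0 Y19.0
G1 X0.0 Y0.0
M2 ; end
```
solid part
  facet normal 0.0000 0.0000 -1.0000
    outer loop
      vertex 16.0 5.9 0.0
      vertex 16.0 0.0 0.0
      vertex 0.0 0.0 0.0
    endloop
  endfacet
  facet normal 0.0000 0.0000 -1.0000
    outer loop
      vertex 3.0 5.9 0.0
      vertex 16.0 5.9 0.0
      vertex 0.0 0.0 0.0
    endloop
  endfacet
  facet normal 0.0000 0.0000 -1.0000
    outer loop
      vertex 3.0 19.0 0.0
      vertex 3.0 5.9 0.0
      vertex 0.0 0.0 0.0
    endloop
  endfacet
  facet normal 0.0000 0.0000 -1.0000
    outer loop
      vertex 0.0 19.0 0.0
      vertex 3.0 19.0 0.0
      vertex 0.0 0.0 0.0
    endloop
  endfacet
  facet normal 0.0000 0.0000 1.0000
    outer loop
      vertex 0.0 0.0 7.1
      vertex 16.0 0.0 7.1
      vertex 16.0 5.9 7.1
    endloop
  endfacet
  facet normal 0.0000 0.0000 1.0000
    outer loop
      vertex 0.0 0.0 7.1
      vertex 16.0 5.9 7.1
      vertex 3.0 5.9 7.1
    endloop
  endfacet
  facet normal 0.0000 0.0000 1.0000
    outer loop
      vertex 0.0 0.0 7.1
      vertex 3.0 5.9 7.1
      vertex 3.0 19.0 7.1
    endloop
  endfacet
  facet normal 0.0000 0.0000 1.0000
    outer loop
      vertex 0.0 0.0 7.1
      vertex 3.0 19.0 7.1
      vertex 0.0 19.0 7.1
    endloop
  endfacet
  facet normal 0.0000 -1.0000 0.0000
    outer loop
      vertex 0.0 0.0 0.0
      vertex 16.0 0.0 0.0
      vertex 16.0 0.0 7.1
    endloop
  endfacet
  facet normal 0.0000 -1.0000 0.0000
    outer loop
      vertex 0.0 0.0 0.0
      vertex 16.0 0.0 7.1
      vertex 0.0 0.0 7.1
    endloop
  endfacet
  facet normal 1.0000 0.0000 0.0000
    outer loop
      vertex 16.0 0.0 0.0
      vertex 16.0 5.9 0.0
      vertex 16.0 5.9 7.1
    endloop
  endfacet
  facet normal 1.0000 0.0000 0.0000
    outer loop
      vertex 16.0 0.0 0.0
      vertex 16.0 5.9 7.1
      vertex 16.0 0.0 7.1
    endloop
  endfacet
  facet normal 0.0000 1.0000 0.0000
    outer loop
      vertex 16.0 5.9 0.0
      vertex 3.0 5.9 0.0
      vertex 3.0 5.9 7.1
    endloop
  endfacet
  facet normal 0.0000 1.0000 0.0000
    outer loop
      vertex 16.0 5.9 0.0
      vertex 3.0 5.9 7.1
      vertex 16.0 5.9 7.1
    endloop
  endfacet
  facet normal 1.0000 0.0000 0.0000
    outer loop
      vertex 3.0 5.9 0.0
      vertex 3.0 19.0 0.0
      vertex 3.0 19.0 7.1
    endloop
  endfacet
  facet normal 1.0000 0.0000 0.0000
    outer loop
      vertex 3.0 5.9 0.0
      vertex 3.0 19.0 7.1
      vertex 3.0 5.9 7.1
    endloop
  endfacet
  facet normal 0.0000 1.0000 0.0000
    outer loop
      vertex 3.0 19.0 0.0
      vertex 0.0 19.0 0.0
      vertex 0.0 19.0 7.1
    endloop
  endfacet
  facet normal 0.0000 1.0000 0.0000
    outer loop
      vertex 3.0 19.0 0.0
      vertex 0.0 19.0 7.1
      vertex 3.0 19.0 7.1
    endloop
  endfacet
  facet normal -1.0000 0.0000 0.0000
    outer loop
      vertex 0.0 19.0 0.0
      vertex 0.0 0.0 0.0
      vertex 0.0 0.0 7.1
    endloop
  endfacet
  facet normal -1.0000 0.0000 0.0000
    outer loop
      vertex 0.0 19.0 0.0
      vertex 0.0 0.0 7.1
      vertex 0.0 19.0 7.1
    endloop
  endfacet
endsolid part

The G0 Z moves step by Δz≈1.8 mm. Every layer's G1 loop is the same polygon, so the solid is a straight extrusion of it from z=0 to z≈7.1. Closing with flat bottom and top caps and triangulating gives 20 facets — an L-shaped prism: outer 16 × 19 mm, arm thicknesses ≈ 5.9 mm (horizontal) and 3 mm (vertical), extruded 7.1 mm in z.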